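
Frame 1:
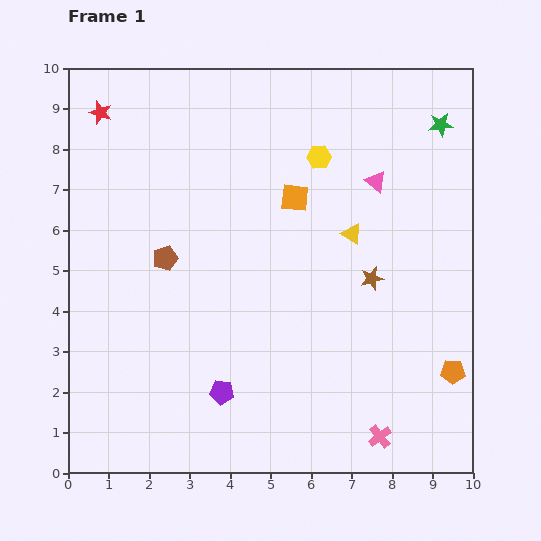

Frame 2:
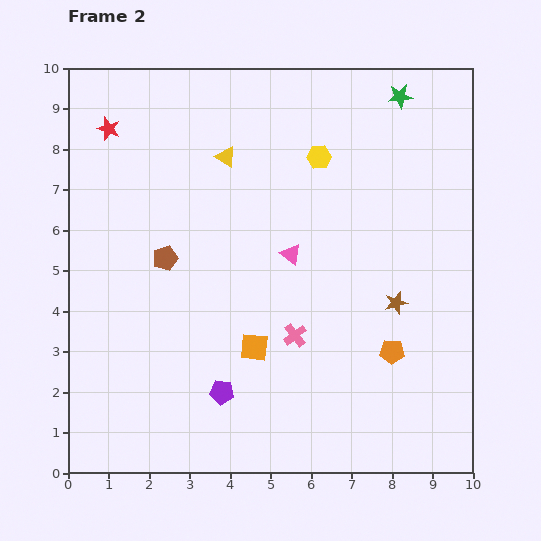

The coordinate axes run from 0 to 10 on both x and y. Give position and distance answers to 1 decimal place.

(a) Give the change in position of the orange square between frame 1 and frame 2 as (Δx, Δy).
(-1.0, -3.7)

The orange square was at (5.6, 6.8) in frame 1 and (4.6, 3.1) in frame 2.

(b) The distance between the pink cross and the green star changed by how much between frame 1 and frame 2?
-1.4

Distance in frame 1: 7.8. Distance in frame 2: 6.4.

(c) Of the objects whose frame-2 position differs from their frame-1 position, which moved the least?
the red star

(moved 0.4)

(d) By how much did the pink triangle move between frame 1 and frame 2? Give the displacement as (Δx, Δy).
(-2.1, -1.8)

The pink triangle was at (7.6, 7.2) in frame 1 and (5.5, 5.4) in frame 2.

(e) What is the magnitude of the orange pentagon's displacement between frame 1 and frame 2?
1.6

The orange pentagon moved from (9.5, 2.5) to (8.0, 3.0), a distance of √(1.5² + 0.5²) ≈ 1.6.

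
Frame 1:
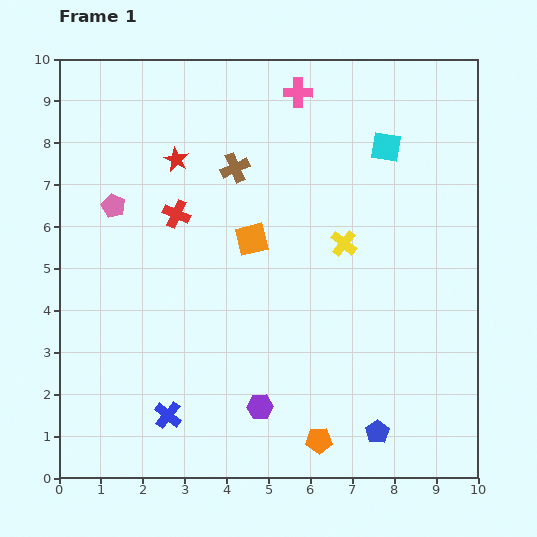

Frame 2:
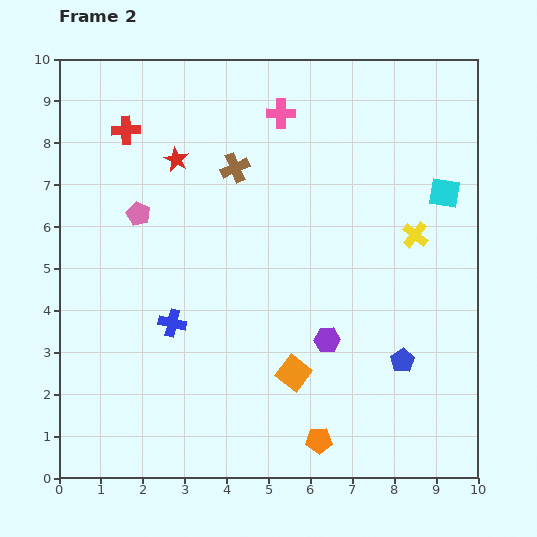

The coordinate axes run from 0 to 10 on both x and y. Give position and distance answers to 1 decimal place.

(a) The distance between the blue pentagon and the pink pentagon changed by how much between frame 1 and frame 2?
-1.1

Distance in frame 1: 8.3. Distance in frame 2: 7.2.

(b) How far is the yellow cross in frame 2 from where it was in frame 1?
1.7

The yellow cross moved from (6.8, 5.6) to (8.5, 5.8), a distance of √(1.7² + 0.2²) ≈ 1.7.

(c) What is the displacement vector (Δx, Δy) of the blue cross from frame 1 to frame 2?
(0.1, 2.2)

The blue cross was at (2.6, 1.5) in frame 1 and (2.7, 3.7) in frame 2.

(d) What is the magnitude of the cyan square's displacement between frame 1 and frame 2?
1.8

The cyan square moved from (7.8, 7.9) to (9.2, 6.8), a distance of √(1.4² + 1.1²) ≈ 1.8.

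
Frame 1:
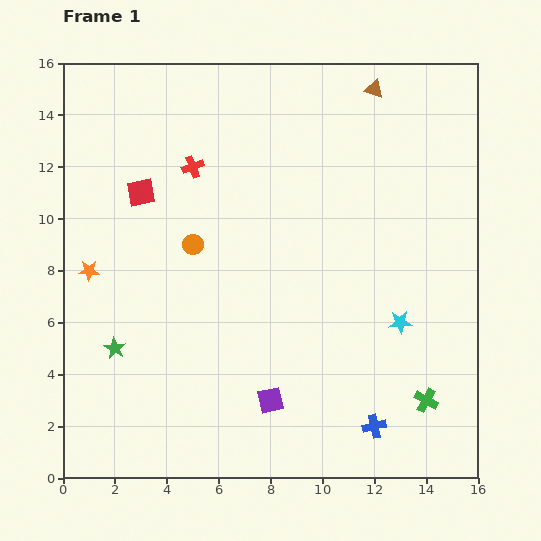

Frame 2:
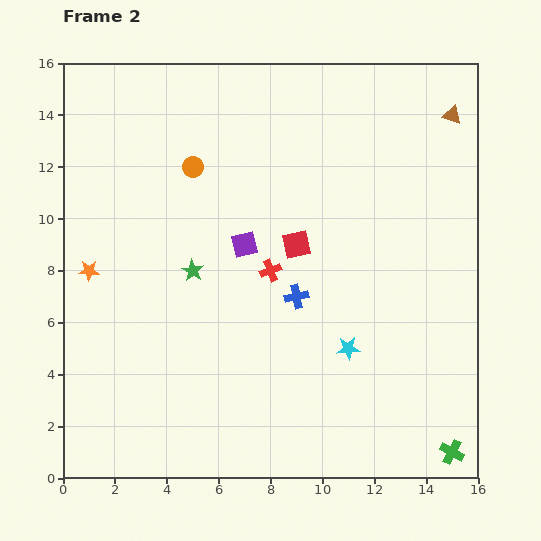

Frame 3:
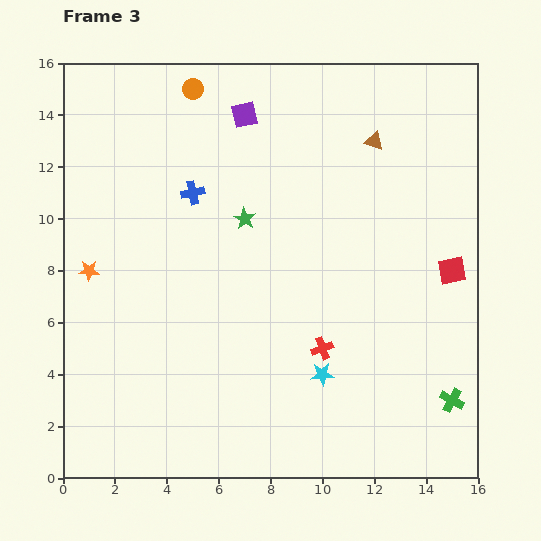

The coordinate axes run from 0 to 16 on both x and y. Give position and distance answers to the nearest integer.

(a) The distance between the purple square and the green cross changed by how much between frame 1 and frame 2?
+5

Distance in frame 1: 6. Distance in frame 2: 11.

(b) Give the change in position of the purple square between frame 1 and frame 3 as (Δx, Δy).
(-1, 11)

The purple square was at (8, 3) in frame 1 and (7, 14) in frame 3.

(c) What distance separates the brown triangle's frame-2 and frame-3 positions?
3

The brown triangle moved from (15, 14) to (12, 13), a distance of √(3² + 1²) ≈ 3.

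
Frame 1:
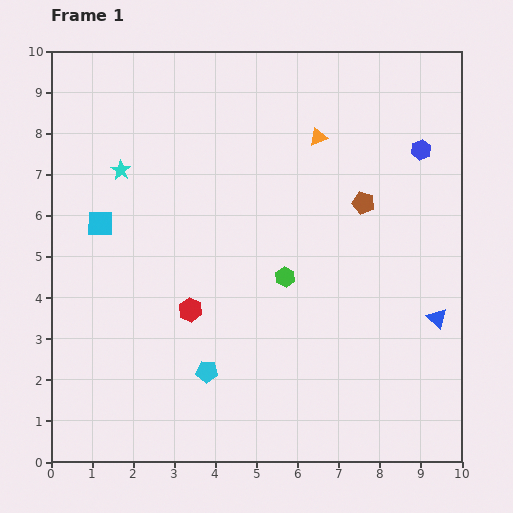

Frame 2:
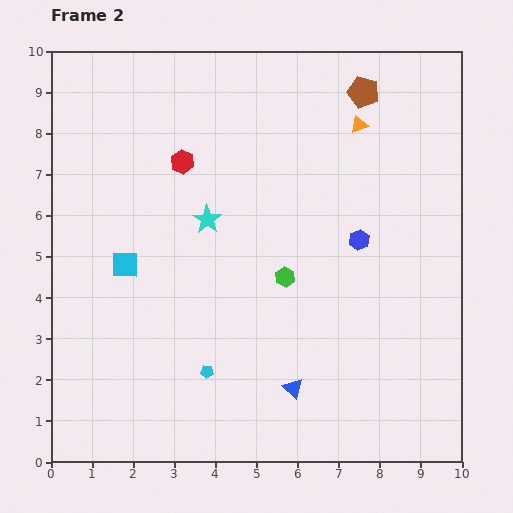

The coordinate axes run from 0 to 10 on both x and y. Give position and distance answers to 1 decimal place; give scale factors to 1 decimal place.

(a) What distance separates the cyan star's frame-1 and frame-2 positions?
2.4

The cyan star moved from (1.7, 7.1) to (3.8, 5.9), a distance of √(2.1² + 1.2²) ≈ 2.4.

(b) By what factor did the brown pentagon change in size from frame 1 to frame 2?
1.4×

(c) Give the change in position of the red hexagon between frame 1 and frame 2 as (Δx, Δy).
(-0.2, 3.6)

The red hexagon was at (3.4, 3.7) in frame 1 and (3.2, 7.3) in frame 2.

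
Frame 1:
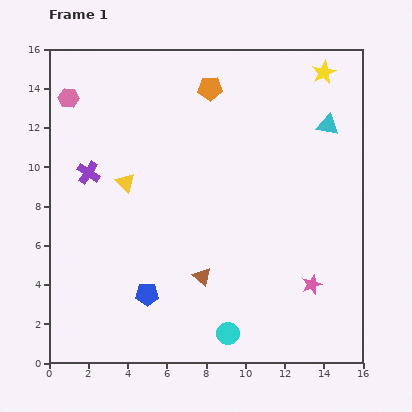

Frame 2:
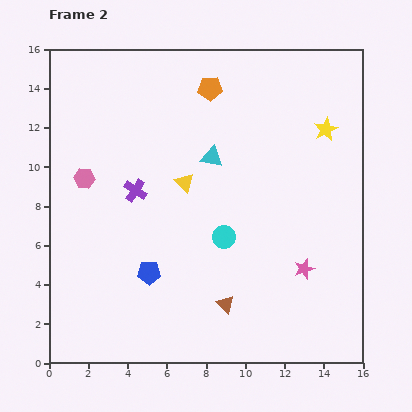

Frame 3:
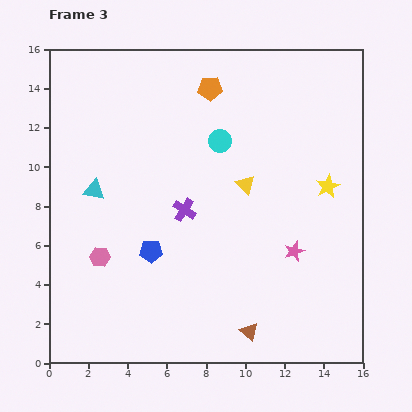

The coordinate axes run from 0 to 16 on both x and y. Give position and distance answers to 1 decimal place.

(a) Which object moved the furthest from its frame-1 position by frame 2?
the cyan triangle

(moved 6.1; next 4.9)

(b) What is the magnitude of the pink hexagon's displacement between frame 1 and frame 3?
8.3

The pink hexagon moved from (1.0, 13.5) to (2.6, 5.4), a distance of √(1.6² + 8.1²) ≈ 8.3.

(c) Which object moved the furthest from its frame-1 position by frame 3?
the cyan triangle

(moved 12.3; next 9.8)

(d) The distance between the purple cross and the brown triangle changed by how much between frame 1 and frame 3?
-0.9

Distance in frame 1: 7.9. Distance in frame 3: 7.0.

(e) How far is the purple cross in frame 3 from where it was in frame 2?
2.7

The purple cross moved from (4.4, 8.8) to (6.9, 7.8), a distance of √(2.5² + 1.0²) ≈ 2.7.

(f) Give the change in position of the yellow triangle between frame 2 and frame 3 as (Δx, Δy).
(3.1, -0.1)

The yellow triangle was at (6.9, 9.2) in frame 2 and (10.0, 9.1) in frame 3.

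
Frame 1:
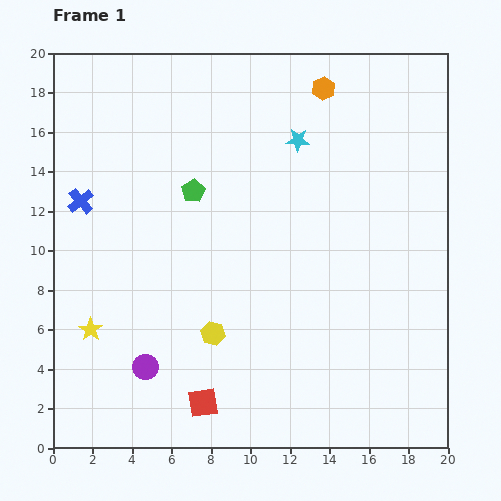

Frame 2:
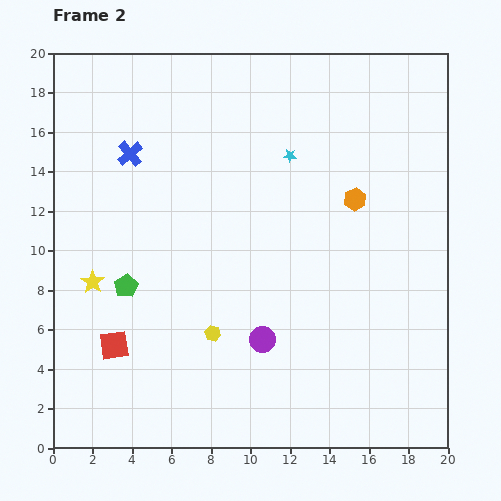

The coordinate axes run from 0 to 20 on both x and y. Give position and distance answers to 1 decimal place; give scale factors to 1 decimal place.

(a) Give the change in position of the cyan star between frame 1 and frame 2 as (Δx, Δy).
(-0.4, -0.8)

The cyan star was at (12.4, 15.6) in frame 1 and (12.0, 14.8) in frame 2.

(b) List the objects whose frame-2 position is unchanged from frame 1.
the yellow hexagon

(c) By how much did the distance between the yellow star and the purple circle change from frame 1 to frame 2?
+5.7

Distance in frame 1: 3.4. Distance in frame 2: 9.1.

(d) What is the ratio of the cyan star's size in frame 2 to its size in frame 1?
0.6×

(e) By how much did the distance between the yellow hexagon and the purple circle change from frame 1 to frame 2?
-1.3

Distance in frame 1: 3.8. Distance in frame 2: 2.5.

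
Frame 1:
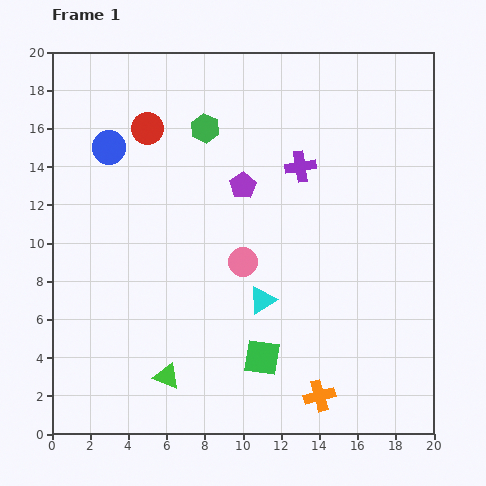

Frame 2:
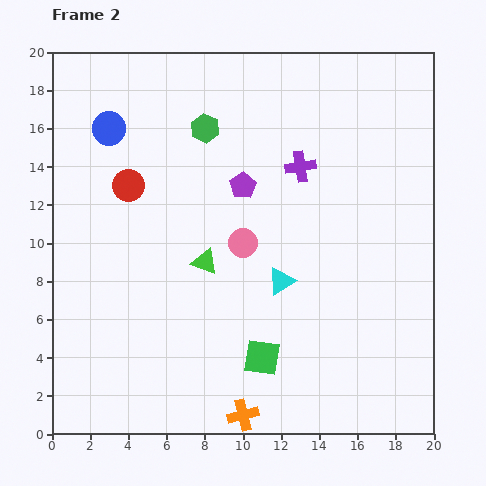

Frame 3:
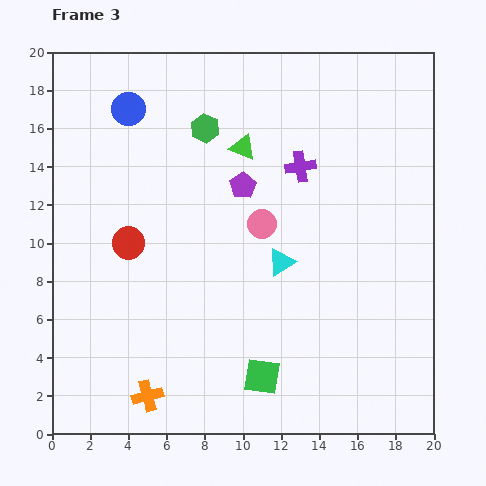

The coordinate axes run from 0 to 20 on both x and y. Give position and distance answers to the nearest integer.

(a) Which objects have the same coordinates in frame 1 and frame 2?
the purple cross, the purple pentagon, the green hexagon, the green square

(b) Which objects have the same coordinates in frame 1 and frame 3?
the purple cross, the purple pentagon, the green hexagon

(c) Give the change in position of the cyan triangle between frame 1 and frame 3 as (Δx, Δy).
(1, 2)

The cyan triangle was at (11, 7) in frame 1 and (12, 9) in frame 3.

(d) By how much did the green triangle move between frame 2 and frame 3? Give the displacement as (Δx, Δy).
(2, 6)

The green triangle was at (8, 9) in frame 2 and (10, 15) in frame 3.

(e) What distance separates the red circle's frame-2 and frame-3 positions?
3

The red circle moved from (4, 13) to (4, 10), a distance of √(0² + 3²) ≈ 3.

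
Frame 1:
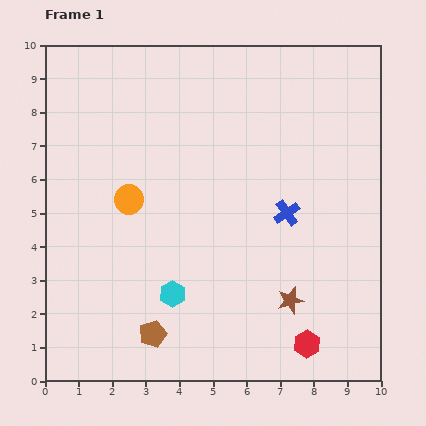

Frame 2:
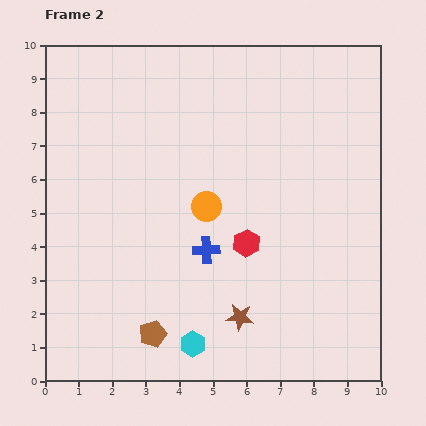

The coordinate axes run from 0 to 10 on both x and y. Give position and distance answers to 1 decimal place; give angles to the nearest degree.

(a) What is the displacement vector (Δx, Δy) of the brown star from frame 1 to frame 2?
(-1.5, -0.5)

The brown star was at (7.3, 2.4) in frame 1 and (5.8, 1.9) in frame 2.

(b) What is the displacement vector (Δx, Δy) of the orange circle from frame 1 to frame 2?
(2.3, -0.2)

The orange circle was at (2.5, 5.4) in frame 1 and (4.8, 5.2) in frame 2.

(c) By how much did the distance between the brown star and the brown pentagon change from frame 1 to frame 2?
-1.6

Distance in frame 1: 4.2. Distance in frame 2: 2.6.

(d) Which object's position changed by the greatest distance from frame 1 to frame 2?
the red hexagon

(moved 3.5; next 2.6)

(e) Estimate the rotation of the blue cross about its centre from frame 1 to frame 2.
31° clockwise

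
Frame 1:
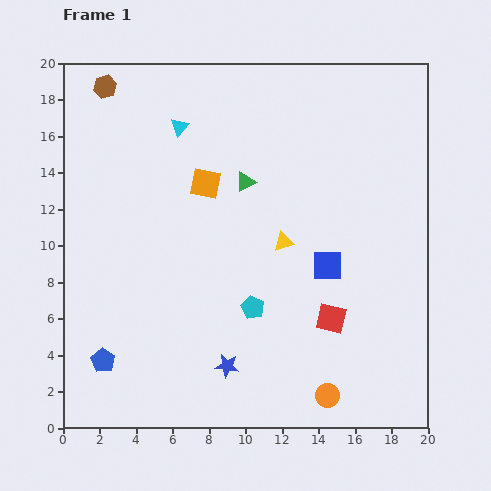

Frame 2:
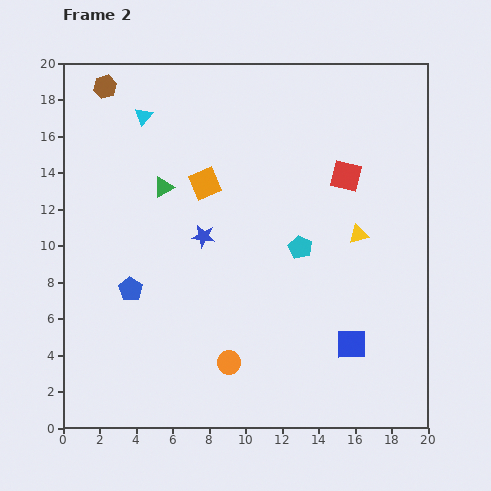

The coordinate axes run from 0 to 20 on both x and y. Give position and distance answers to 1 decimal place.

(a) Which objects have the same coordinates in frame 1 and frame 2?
the brown hexagon, the orange square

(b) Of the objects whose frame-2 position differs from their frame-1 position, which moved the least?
the cyan triangle

(moved 2.1)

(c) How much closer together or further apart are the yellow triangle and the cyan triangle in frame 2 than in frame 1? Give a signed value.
+5.0

Distance in frame 1: 8.5. Distance in frame 2: 13.5.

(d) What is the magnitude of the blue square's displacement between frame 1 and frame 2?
4.5

The blue square moved from (14.5, 8.9) to (15.8, 4.6), a distance of √(1.3² + 4.3²) ≈ 4.5.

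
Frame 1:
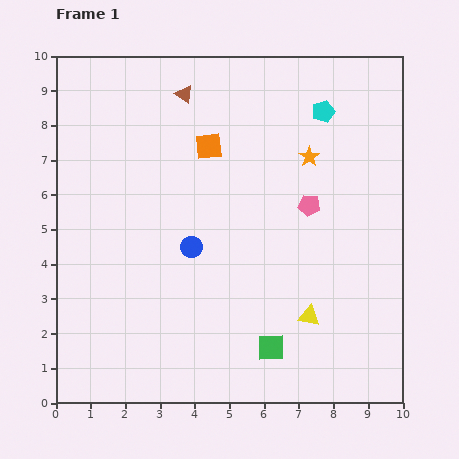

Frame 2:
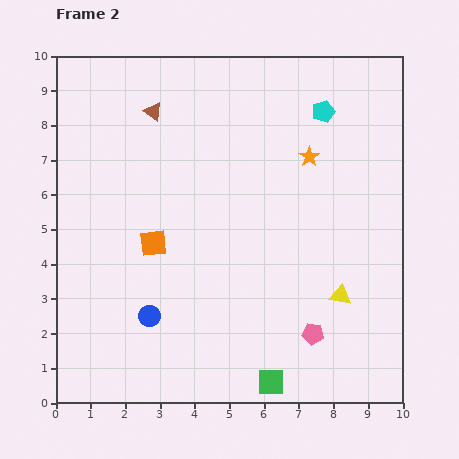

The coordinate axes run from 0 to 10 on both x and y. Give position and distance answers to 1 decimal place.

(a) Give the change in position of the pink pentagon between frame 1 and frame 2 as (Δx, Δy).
(0.1, -3.7)

The pink pentagon was at (7.3, 5.7) in frame 1 and (7.4, 2.0) in frame 2.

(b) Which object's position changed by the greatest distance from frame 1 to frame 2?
the pink pentagon

(moved 3.7; next 3.2)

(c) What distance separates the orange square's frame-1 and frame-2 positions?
3.2

The orange square moved from (4.4, 7.4) to (2.8, 4.6), a distance of √(1.6² + 2.8²) ≈ 3.2.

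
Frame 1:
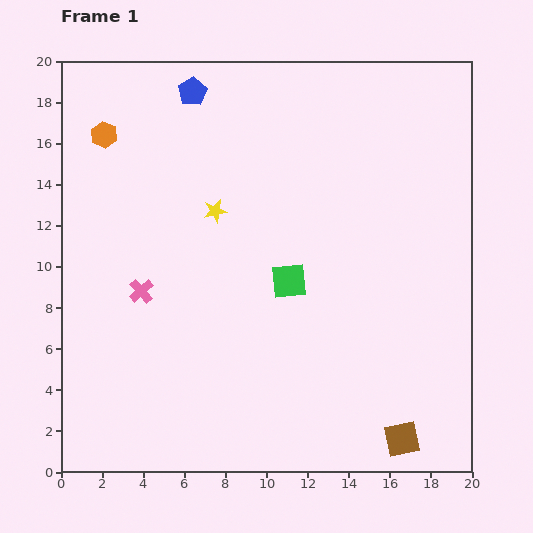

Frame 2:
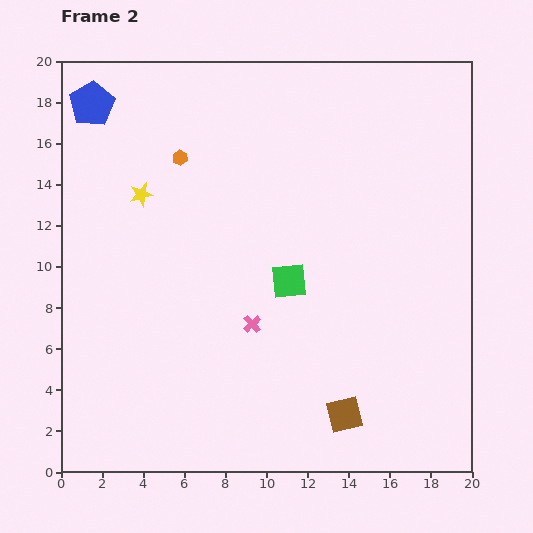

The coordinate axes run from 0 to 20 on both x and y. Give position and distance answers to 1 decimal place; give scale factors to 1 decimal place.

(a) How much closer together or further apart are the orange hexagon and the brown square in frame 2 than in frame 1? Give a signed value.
-5.9

Distance in frame 1: 20.7. Distance in frame 2: 14.8.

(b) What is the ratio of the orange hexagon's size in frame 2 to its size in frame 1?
0.6×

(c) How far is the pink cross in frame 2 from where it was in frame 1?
5.6

The pink cross moved from (3.9, 8.8) to (9.3, 7.2), a distance of √(5.4² + 1.6²) ≈ 5.6.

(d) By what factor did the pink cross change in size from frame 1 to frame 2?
0.7×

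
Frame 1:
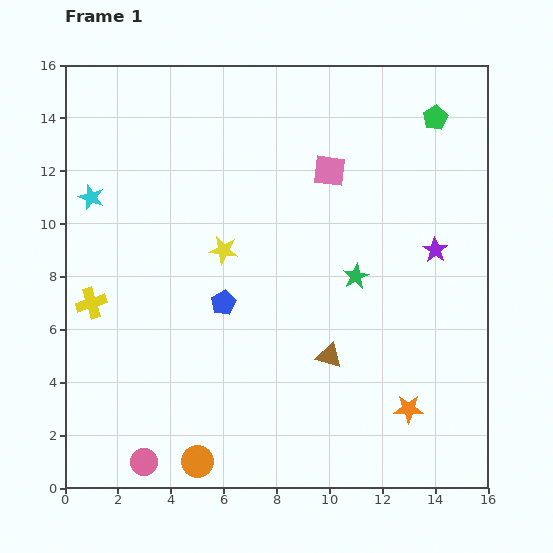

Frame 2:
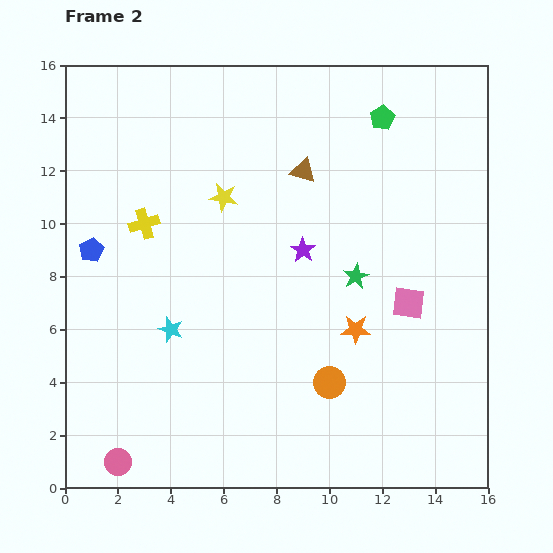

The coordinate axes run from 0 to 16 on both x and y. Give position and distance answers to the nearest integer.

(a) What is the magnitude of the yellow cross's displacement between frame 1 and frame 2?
4

The yellow cross moved from (1, 7) to (3, 10), a distance of √(2² + 3²) ≈ 4.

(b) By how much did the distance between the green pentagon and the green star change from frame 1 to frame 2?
-1

Distance in frame 1: 7. Distance in frame 2: 6.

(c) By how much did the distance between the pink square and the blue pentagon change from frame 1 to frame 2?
+6

Distance in frame 1: 6. Distance in frame 2: 12.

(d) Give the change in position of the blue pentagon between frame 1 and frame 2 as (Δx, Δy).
(-5, 2)

The blue pentagon was at (6, 7) in frame 1 and (1, 9) in frame 2.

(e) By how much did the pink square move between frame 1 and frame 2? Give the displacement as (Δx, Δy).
(3, -5)

The pink square was at (10, 12) in frame 1 and (13, 7) in frame 2.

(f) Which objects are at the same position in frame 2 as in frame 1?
the green star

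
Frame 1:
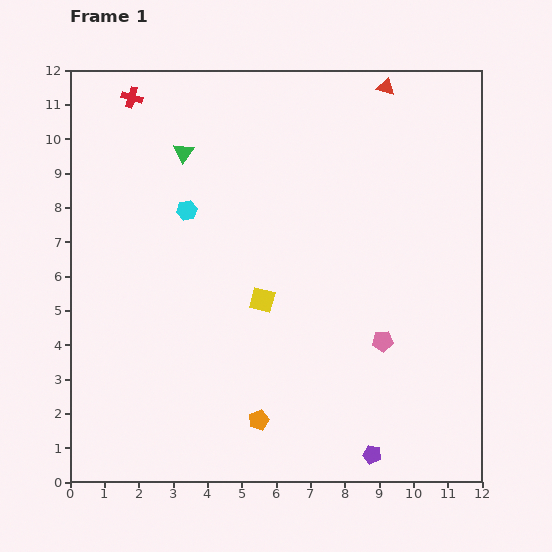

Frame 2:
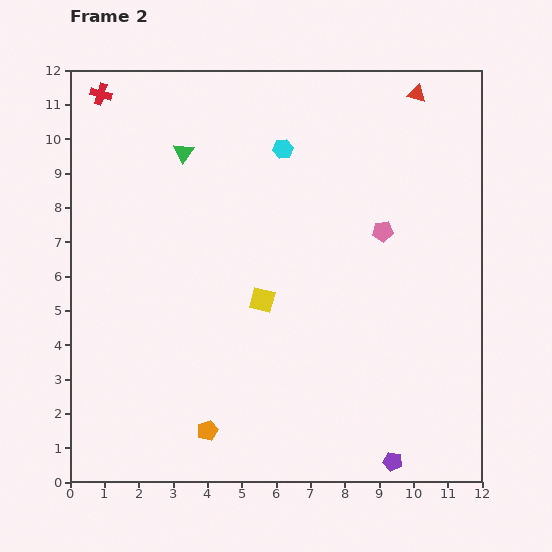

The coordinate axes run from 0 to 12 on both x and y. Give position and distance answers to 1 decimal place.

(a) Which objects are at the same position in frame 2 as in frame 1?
the green triangle, the yellow square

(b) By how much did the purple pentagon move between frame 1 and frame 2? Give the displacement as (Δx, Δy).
(0.6, -0.2)

The purple pentagon was at (8.8, 0.8) in frame 1 and (9.4, 0.6) in frame 2.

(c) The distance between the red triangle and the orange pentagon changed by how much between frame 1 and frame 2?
+1.1

Distance in frame 1: 10.4. Distance in frame 2: 11.5.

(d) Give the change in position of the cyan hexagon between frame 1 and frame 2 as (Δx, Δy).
(2.8, 1.8)

The cyan hexagon was at (3.4, 7.9) in frame 1 and (6.2, 9.7) in frame 2.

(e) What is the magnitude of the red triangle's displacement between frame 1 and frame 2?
0.9

The red triangle moved from (9.2, 11.5) to (10.1, 11.3), a distance of √(0.9² + 0.2²) ≈ 0.9.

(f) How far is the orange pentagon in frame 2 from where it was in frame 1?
1.5

The orange pentagon moved from (5.5, 1.8) to (4.0, 1.5), a distance of √(1.5² + 0.3²) ≈ 1.5.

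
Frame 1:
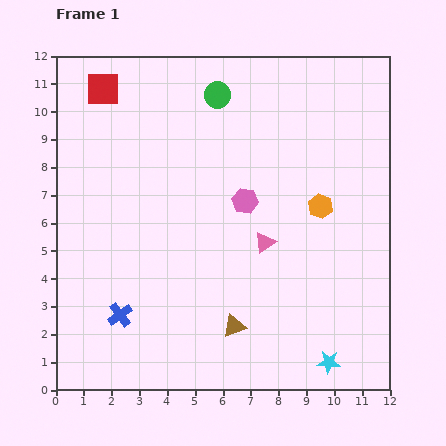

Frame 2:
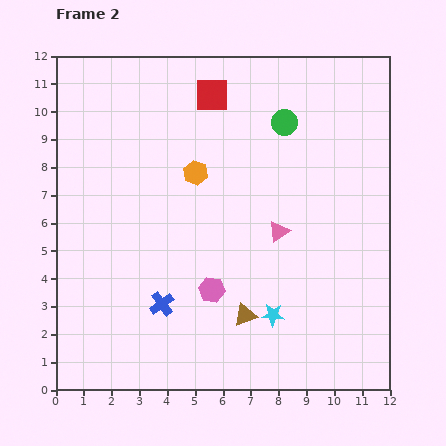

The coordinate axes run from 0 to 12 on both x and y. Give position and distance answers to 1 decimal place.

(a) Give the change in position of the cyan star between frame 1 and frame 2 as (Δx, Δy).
(-2.0, 1.7)

The cyan star was at (9.8, 1.0) in frame 1 and (7.8, 2.7) in frame 2.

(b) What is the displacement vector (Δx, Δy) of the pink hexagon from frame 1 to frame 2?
(-1.2, -3.2)

The pink hexagon was at (6.8, 6.8) in frame 1 and (5.6, 3.6) in frame 2.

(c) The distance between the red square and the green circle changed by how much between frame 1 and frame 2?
-1.3

Distance in frame 1: 4.1. Distance in frame 2: 2.8.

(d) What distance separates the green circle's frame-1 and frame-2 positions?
2.6

The green circle moved from (5.8, 10.6) to (8.2, 9.6), a distance of √(2.4² + 1.0²) ≈ 2.6.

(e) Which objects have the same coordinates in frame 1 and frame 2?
none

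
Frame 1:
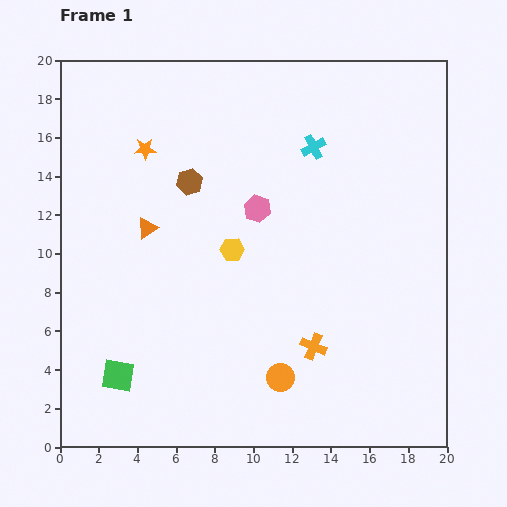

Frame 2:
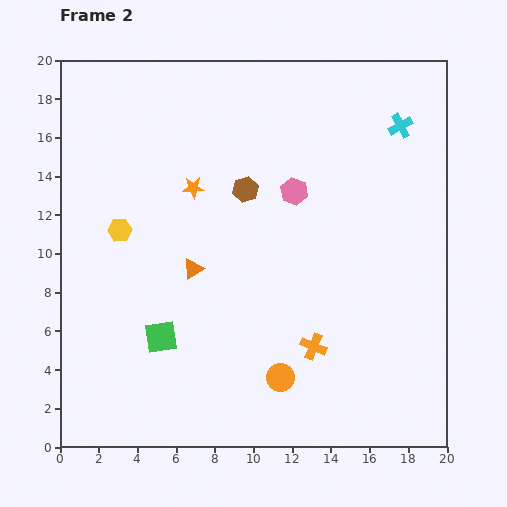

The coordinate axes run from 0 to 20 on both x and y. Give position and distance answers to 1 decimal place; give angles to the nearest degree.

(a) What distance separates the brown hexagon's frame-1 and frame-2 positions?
2.9

The brown hexagon moved from (6.7, 13.7) to (9.6, 13.3), a distance of √(2.9² + 0.4²) ≈ 2.9.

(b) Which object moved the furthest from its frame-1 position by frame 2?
the yellow hexagon

(moved 5.9; next 4.6)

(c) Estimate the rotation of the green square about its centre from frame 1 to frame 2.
18° counter-clockwise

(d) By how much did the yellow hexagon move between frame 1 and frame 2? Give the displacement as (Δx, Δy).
(-5.8, 1.0)

The yellow hexagon was at (8.9, 10.2) in frame 1 and (3.1, 11.2) in frame 2.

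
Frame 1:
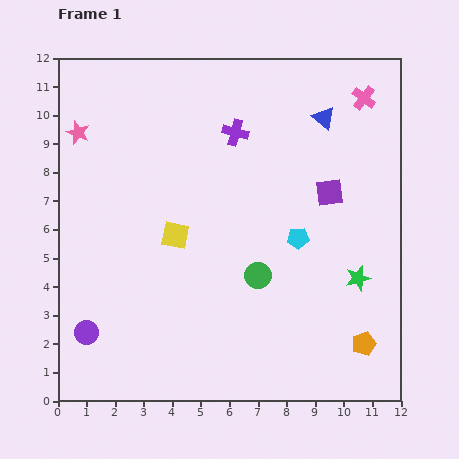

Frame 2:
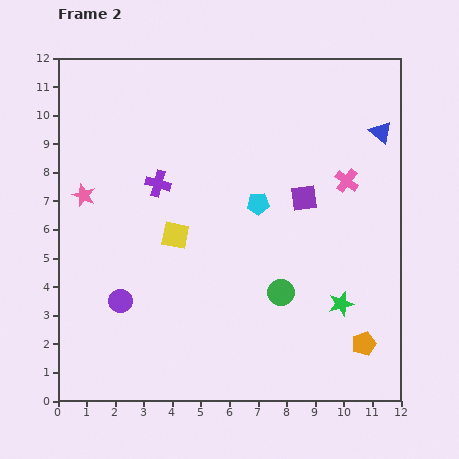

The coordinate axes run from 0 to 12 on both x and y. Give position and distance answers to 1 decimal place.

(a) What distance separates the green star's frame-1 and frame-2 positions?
1.1

The green star moved from (10.5, 4.3) to (9.9, 3.4), a distance of √(0.6² + 0.9²) ≈ 1.1.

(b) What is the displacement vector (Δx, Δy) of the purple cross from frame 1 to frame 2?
(-2.7, -1.8)

The purple cross was at (6.2, 9.4) in frame 1 and (3.5, 7.6) in frame 2.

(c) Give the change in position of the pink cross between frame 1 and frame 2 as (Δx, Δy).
(-0.6, -2.9)

The pink cross was at (10.7, 10.6) in frame 1 and (10.1, 7.7) in frame 2.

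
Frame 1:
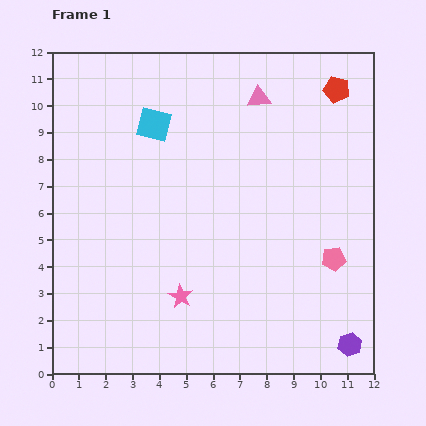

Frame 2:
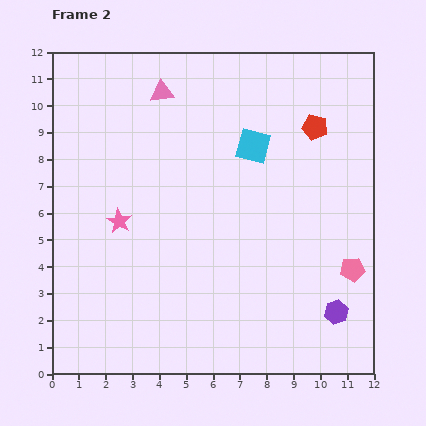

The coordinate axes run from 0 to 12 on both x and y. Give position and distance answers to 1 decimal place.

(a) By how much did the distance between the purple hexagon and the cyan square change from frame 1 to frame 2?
-4.1

Distance in frame 1: 11.0. Distance in frame 2: 6.9.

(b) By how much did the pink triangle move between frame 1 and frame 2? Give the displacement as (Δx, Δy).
(-3.6, 0.2)

The pink triangle was at (7.7, 10.3) in frame 1 and (4.1, 10.5) in frame 2.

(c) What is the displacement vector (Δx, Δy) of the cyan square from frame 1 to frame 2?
(3.7, -0.8)

The cyan square was at (3.8, 9.3) in frame 1 and (7.5, 8.5) in frame 2.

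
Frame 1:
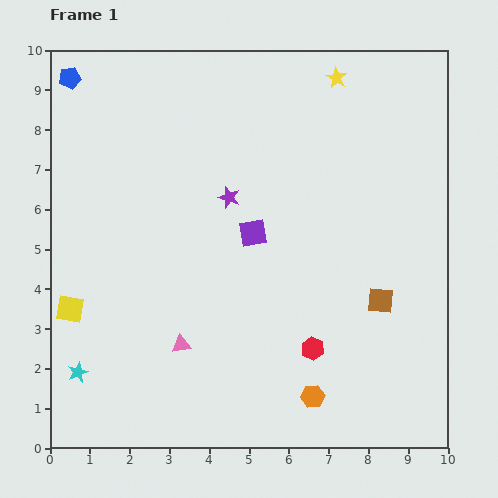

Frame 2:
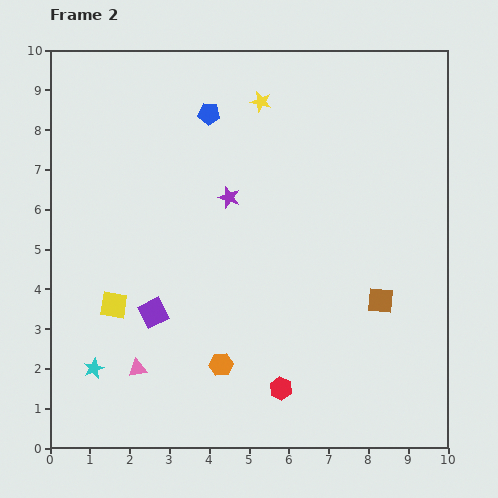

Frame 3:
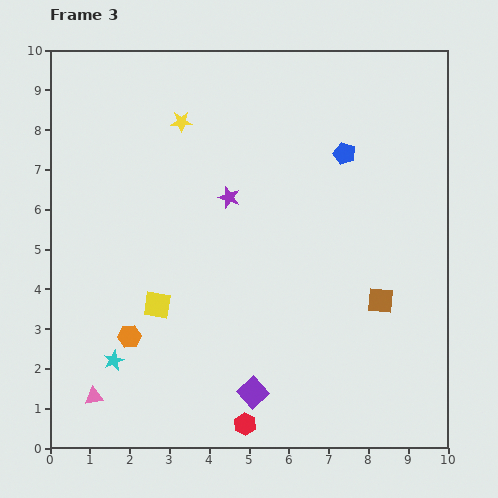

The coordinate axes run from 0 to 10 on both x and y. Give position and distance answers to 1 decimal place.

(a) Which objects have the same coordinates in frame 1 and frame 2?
the brown square, the purple star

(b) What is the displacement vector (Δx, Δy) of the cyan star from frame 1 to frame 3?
(0.9, 0.3)

The cyan star was at (0.7, 1.9) in frame 1 and (1.6, 2.2) in frame 3.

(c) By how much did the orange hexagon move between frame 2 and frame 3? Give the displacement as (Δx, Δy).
(-2.3, 0.7)

The orange hexagon was at (4.3, 2.1) in frame 2 and (2.0, 2.8) in frame 3.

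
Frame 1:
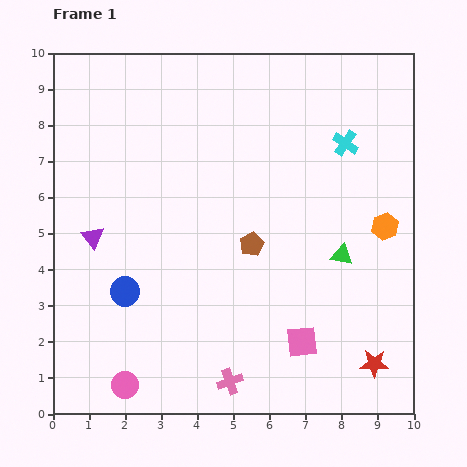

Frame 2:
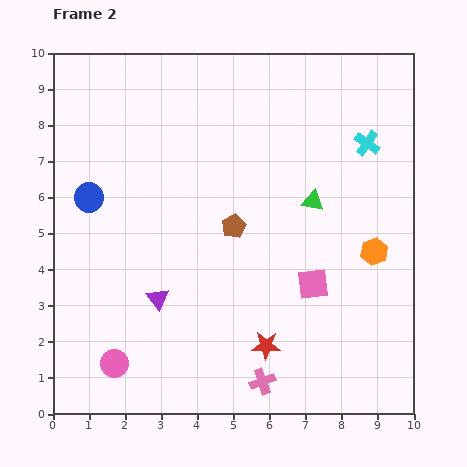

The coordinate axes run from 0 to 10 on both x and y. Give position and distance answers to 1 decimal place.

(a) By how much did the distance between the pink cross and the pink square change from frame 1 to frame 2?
+0.7

Distance in frame 1: 2.3. Distance in frame 2: 3.0.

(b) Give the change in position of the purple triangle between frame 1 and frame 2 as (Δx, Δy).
(1.8, -1.7)

The purple triangle was at (1.1, 4.9) in frame 1 and (2.9, 3.2) in frame 2.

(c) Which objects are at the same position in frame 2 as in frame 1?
none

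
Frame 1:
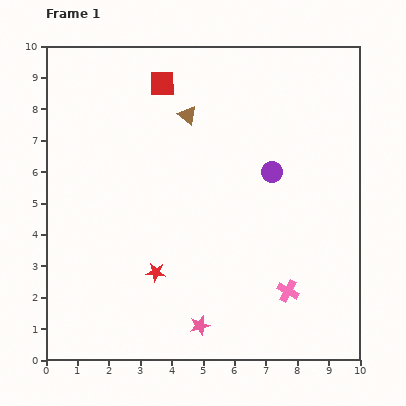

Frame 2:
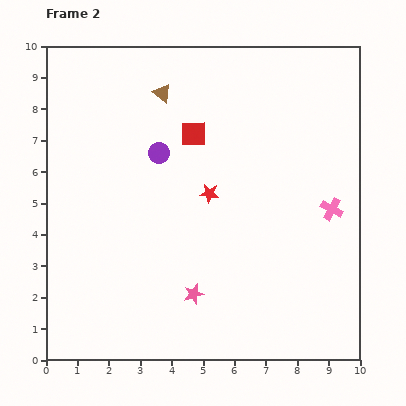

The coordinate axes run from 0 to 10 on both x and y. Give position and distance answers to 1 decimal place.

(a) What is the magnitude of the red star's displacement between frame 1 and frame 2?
3.0

The red star moved from (3.5, 2.8) to (5.2, 5.3), a distance of √(1.7² + 2.5²) ≈ 3.0.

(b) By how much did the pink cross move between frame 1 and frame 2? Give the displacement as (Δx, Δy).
(1.4, 2.6)

The pink cross was at (7.7, 2.2) in frame 1 and (9.1, 4.8) in frame 2.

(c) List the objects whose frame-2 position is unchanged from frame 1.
none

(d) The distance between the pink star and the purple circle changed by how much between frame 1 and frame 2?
-0.8

Distance in frame 1: 5.4. Distance in frame 2: 4.6.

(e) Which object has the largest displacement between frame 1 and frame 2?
the purple circle

(moved 3.6; next 3.0)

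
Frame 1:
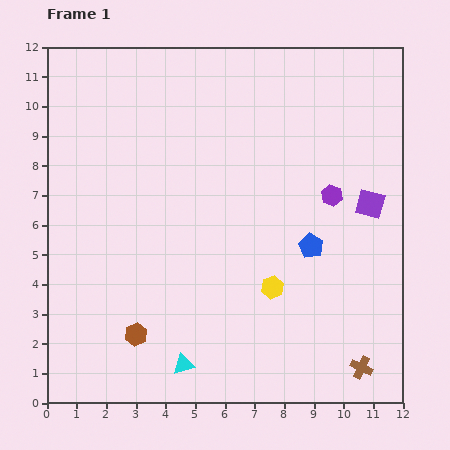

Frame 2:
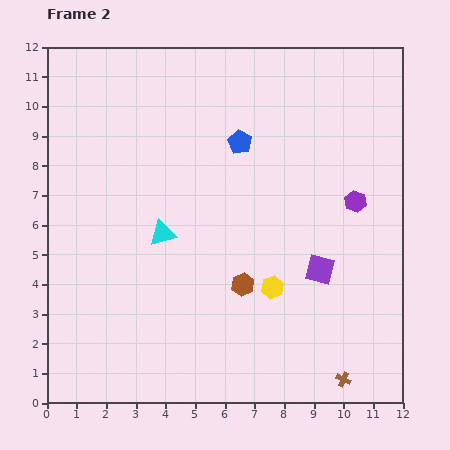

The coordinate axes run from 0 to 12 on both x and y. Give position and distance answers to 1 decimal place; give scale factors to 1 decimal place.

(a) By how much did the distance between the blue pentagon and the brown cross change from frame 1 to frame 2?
+4.3

Distance in frame 1: 4.4. Distance in frame 2: 8.7.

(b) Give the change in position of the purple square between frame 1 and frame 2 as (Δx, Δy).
(-1.7, -2.2)

The purple square was at (10.9, 6.7) in frame 1 and (9.2, 4.5) in frame 2.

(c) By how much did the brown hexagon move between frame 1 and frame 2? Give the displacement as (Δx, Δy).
(3.6, 1.7)

The brown hexagon was at (3.0, 2.3) in frame 1 and (6.6, 4.0) in frame 2.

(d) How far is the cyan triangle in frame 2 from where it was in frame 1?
4.5

The cyan triangle moved from (4.6, 1.3) to (3.9, 5.7), a distance of √(0.7² + 4.4²) ≈ 4.5.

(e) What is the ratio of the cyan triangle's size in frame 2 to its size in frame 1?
1.3×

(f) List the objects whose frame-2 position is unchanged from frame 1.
the yellow hexagon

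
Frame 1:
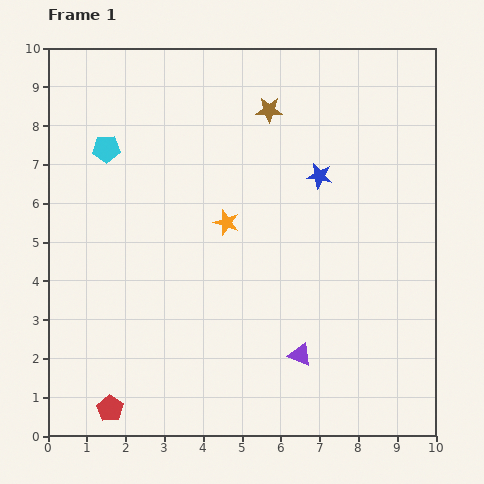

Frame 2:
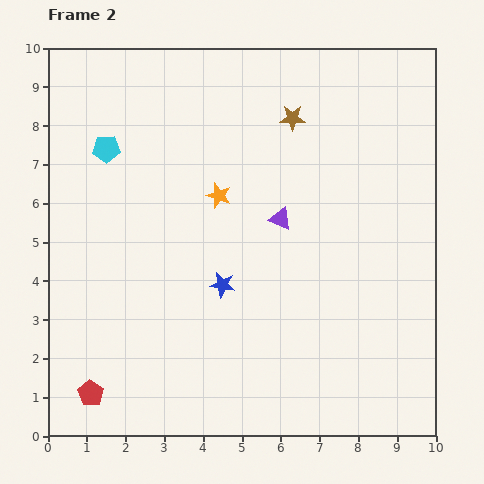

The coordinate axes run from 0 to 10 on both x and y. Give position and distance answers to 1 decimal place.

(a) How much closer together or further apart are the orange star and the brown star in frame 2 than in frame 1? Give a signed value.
-0.3

Distance in frame 1: 3.1. Distance in frame 2: 2.8.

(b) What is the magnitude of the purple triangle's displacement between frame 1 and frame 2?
3.5

The purple triangle moved from (6.5, 2.1) to (6.0, 5.6), a distance of √(0.5² + 3.5²) ≈ 3.5.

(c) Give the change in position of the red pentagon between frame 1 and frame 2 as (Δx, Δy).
(-0.5, 0.4)

The red pentagon was at (1.6, 0.7) in frame 1 and (1.1, 1.1) in frame 2.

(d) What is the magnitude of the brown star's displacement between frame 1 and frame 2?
0.6

The brown star moved from (5.7, 8.4) to (6.3, 8.2), a distance of √(0.6² + 0.2²) ≈ 0.6.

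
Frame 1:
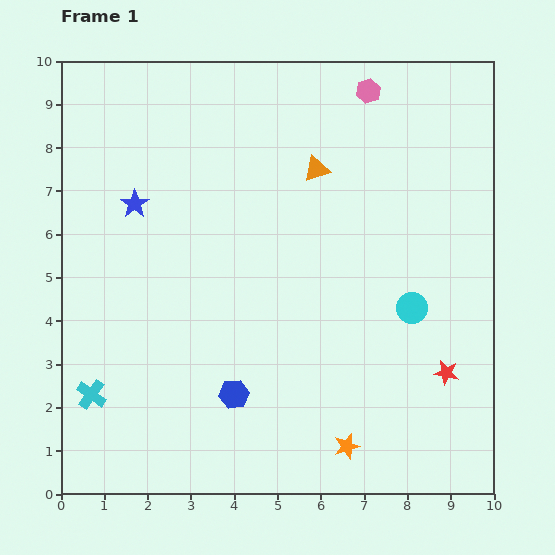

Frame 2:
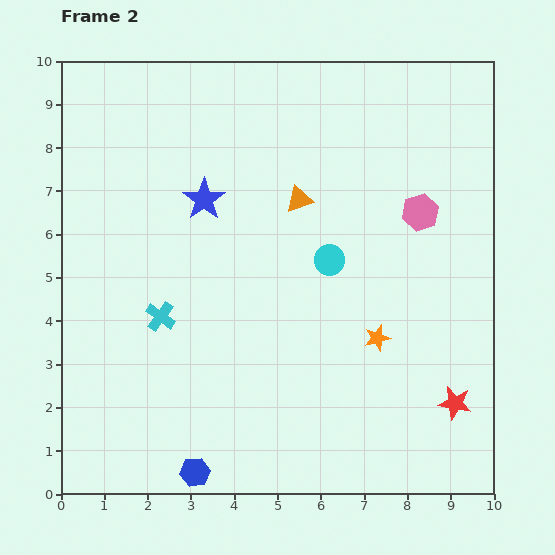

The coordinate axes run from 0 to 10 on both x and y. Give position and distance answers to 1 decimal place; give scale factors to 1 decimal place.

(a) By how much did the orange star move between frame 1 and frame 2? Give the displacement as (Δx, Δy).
(0.7, 2.5)

The orange star was at (6.6, 1.1) in frame 1 and (7.3, 3.6) in frame 2.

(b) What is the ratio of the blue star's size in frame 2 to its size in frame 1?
1.5×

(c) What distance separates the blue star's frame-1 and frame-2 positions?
1.6

The blue star moved from (1.7, 6.7) to (3.3, 6.8), a distance of √(1.6² + 0.1²) ≈ 1.6.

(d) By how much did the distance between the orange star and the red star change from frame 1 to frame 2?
-0.6

Distance in frame 1: 2.9. Distance in frame 2: 2.3.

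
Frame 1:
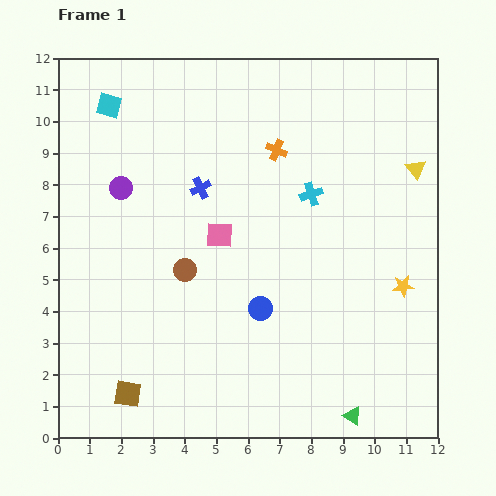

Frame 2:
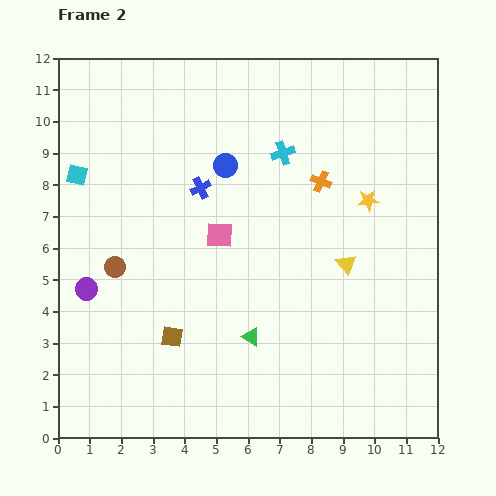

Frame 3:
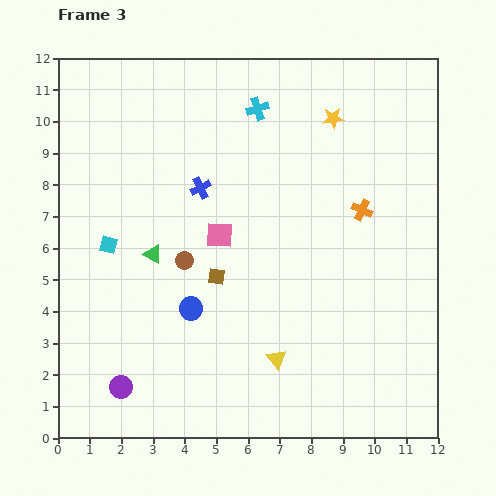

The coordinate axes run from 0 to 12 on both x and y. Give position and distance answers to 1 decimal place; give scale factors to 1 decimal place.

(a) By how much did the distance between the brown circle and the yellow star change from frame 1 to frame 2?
+1.4

Distance in frame 1: 6.9. Distance in frame 2: 8.3.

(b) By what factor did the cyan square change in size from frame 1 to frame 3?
0.7×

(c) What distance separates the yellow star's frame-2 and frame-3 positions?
2.8

The yellow star moved from (9.8, 7.5) to (8.7, 10.1), a distance of √(1.1² + 2.6²) ≈ 2.8.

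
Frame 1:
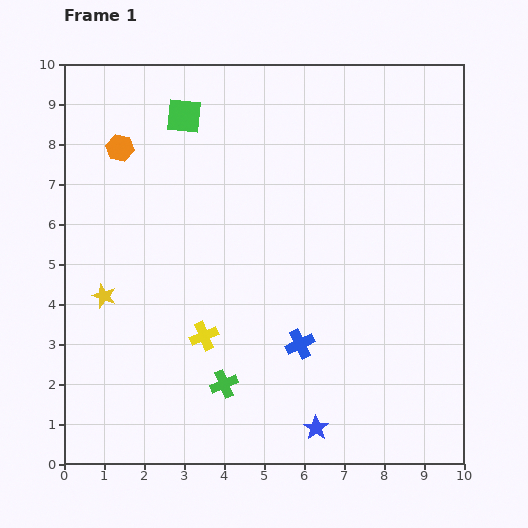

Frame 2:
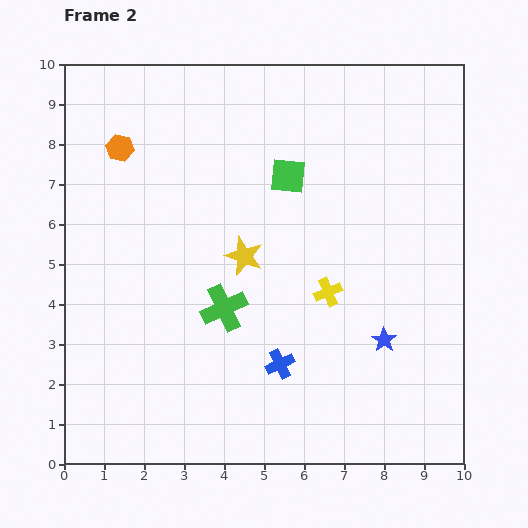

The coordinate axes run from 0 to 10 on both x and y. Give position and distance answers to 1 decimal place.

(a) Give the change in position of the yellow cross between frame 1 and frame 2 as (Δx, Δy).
(3.1, 1.1)

The yellow cross was at (3.5, 3.2) in frame 1 and (6.6, 4.3) in frame 2.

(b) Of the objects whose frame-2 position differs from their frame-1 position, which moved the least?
the blue cross

(moved 0.7)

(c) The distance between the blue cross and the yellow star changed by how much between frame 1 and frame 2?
-2.2

Distance in frame 1: 5.0. Distance in frame 2: 2.8.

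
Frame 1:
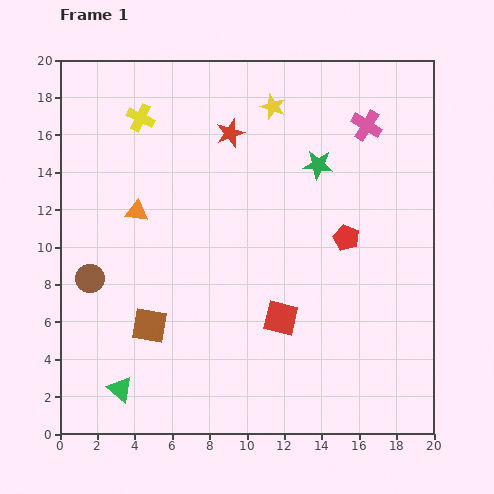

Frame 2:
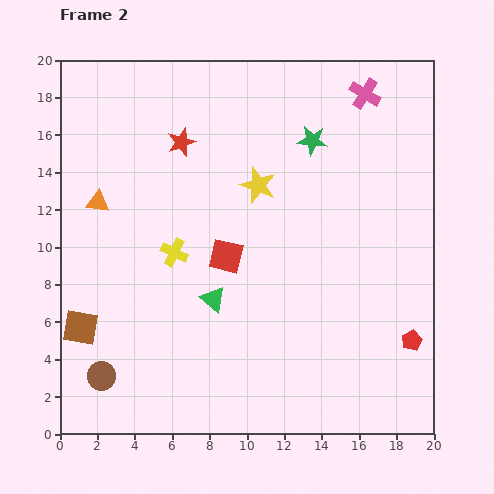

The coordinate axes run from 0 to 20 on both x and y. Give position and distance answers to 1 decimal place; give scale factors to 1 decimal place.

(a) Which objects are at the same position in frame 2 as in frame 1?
none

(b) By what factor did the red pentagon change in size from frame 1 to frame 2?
0.8×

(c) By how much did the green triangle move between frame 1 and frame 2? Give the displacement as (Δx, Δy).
(5.0, 4.8)

The green triangle was at (3.2, 2.4) in frame 1 and (8.2, 7.2) in frame 2.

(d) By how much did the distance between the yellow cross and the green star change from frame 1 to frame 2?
-0.3

Distance in frame 1: 9.8. Distance in frame 2: 9.5.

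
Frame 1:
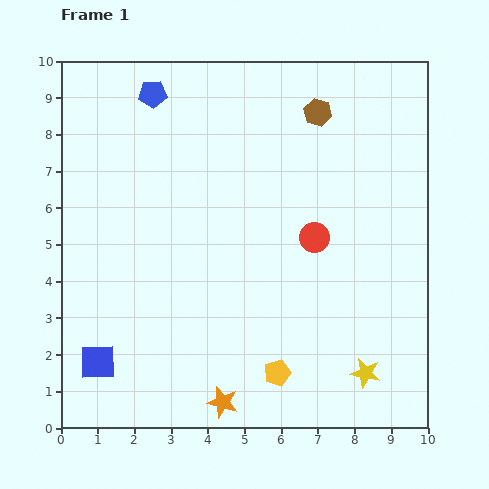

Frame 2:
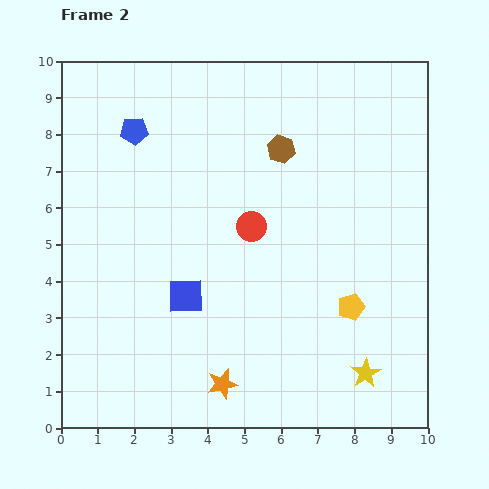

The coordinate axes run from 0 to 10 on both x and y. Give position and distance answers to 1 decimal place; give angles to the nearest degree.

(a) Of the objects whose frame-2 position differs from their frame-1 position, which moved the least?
the orange star

(moved 0.5)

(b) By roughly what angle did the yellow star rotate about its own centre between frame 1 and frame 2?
29° clockwise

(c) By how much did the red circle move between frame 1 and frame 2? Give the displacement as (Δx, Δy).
(-1.7, 0.3)

The red circle was at (6.9, 5.2) in frame 1 and (5.2, 5.5) in frame 2.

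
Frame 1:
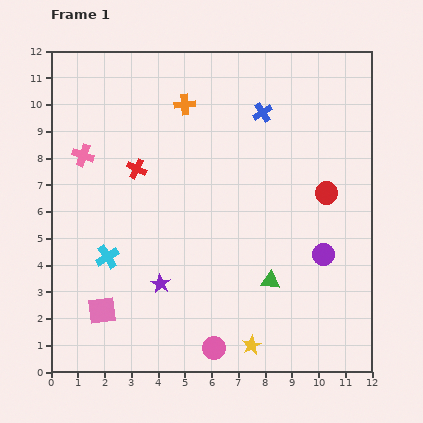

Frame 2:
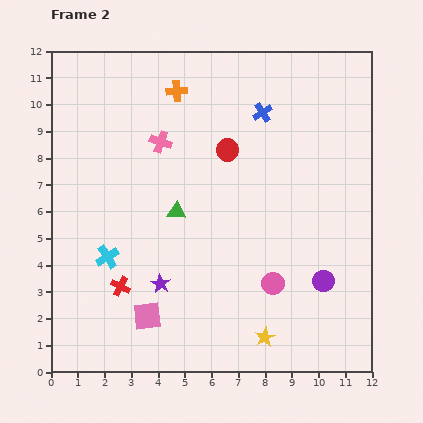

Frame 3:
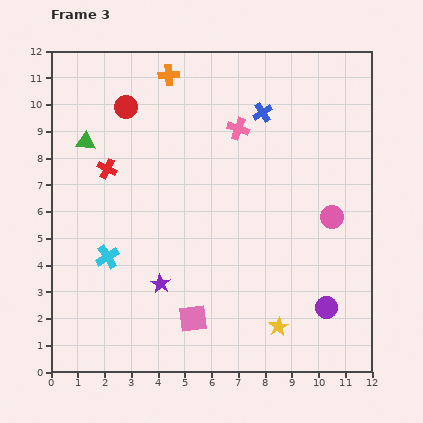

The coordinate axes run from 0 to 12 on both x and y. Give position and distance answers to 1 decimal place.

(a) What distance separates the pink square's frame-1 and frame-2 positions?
1.7

The pink square moved from (1.9, 2.3) to (3.6, 2.1), a distance of √(1.7² + 0.2²) ≈ 1.7.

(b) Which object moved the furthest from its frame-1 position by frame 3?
the green triangle

(moved 8.6; next 8.2)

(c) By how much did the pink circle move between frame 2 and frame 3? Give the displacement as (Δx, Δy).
(2.2, 2.5)

The pink circle was at (8.3, 3.3) in frame 2 and (10.5, 5.8) in frame 3.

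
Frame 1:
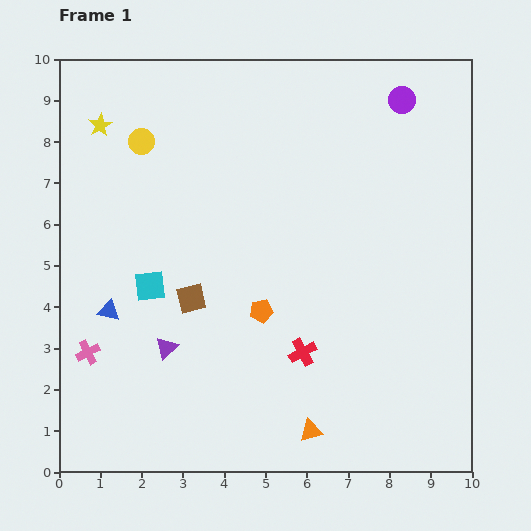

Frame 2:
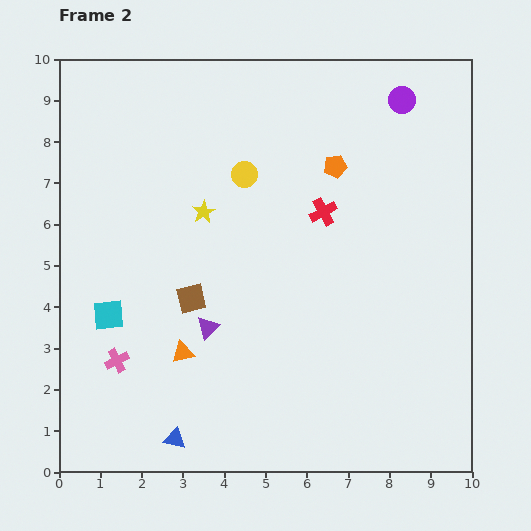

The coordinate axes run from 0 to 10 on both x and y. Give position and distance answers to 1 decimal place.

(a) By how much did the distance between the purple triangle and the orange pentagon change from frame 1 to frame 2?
+2.5

Distance in frame 1: 2.5. Distance in frame 2: 5.0.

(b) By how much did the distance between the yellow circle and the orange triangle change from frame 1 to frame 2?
-3.5

Distance in frame 1: 8.1. Distance in frame 2: 4.6.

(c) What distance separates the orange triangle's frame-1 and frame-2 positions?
3.6

The orange triangle moved from (6.1, 1.0) to (3.0, 2.9), a distance of √(3.1² + 1.9²) ≈ 3.6.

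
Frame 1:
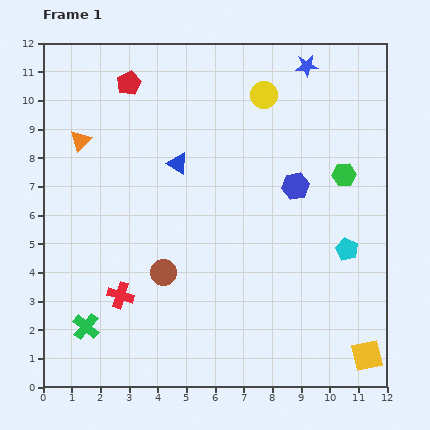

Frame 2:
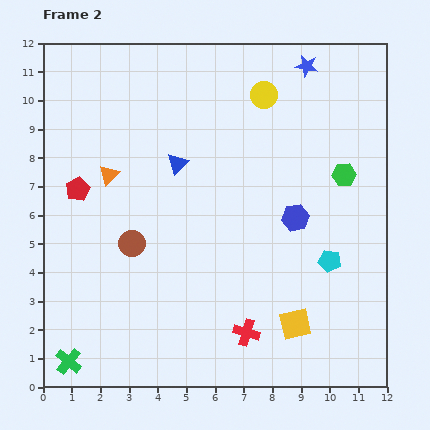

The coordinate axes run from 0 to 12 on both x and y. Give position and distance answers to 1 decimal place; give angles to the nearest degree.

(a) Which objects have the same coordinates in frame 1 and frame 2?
the green hexagon, the yellow circle, the blue star, the blue triangle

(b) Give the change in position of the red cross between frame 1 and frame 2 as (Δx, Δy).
(4.4, -1.3)

The red cross was at (2.7, 3.2) in frame 1 and (7.1, 1.9) in frame 2.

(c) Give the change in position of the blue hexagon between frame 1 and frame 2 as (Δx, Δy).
(0.0, -1.1)

The blue hexagon was at (8.8, 7.0) in frame 1 and (8.8, 5.9) in frame 2.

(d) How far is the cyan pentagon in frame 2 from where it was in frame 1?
0.7

The cyan pentagon moved from (10.6, 4.8) to (10.0, 4.4), a distance of √(0.6² + 0.4²) ≈ 0.7.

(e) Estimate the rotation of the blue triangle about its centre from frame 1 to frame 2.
44° clockwise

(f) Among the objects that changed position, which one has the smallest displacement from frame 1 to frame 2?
the cyan pentagon

(moved 0.7)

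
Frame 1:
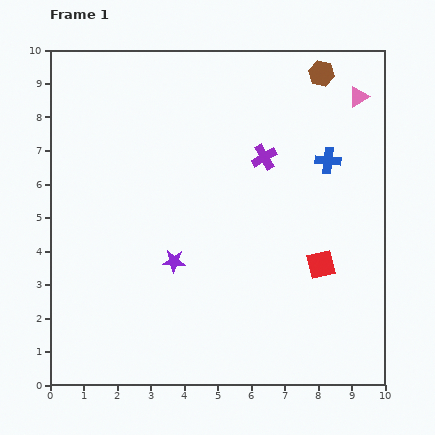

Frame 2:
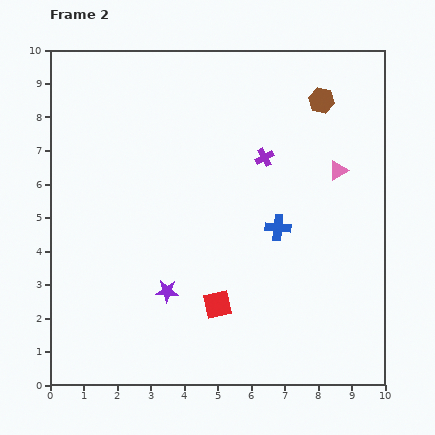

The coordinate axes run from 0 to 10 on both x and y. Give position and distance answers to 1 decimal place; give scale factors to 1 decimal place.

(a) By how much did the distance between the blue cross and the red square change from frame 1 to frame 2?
-0.2

Distance in frame 1: 3.1. Distance in frame 2: 2.9.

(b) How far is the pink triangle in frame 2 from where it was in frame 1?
2.3

The pink triangle moved from (9.2, 8.6) to (8.6, 6.4), a distance of √(0.6² + 2.2²) ≈ 2.3.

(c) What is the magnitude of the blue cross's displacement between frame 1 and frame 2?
2.5

The blue cross moved from (8.3, 6.7) to (6.8, 4.7), a distance of √(1.5² + 2.0²) ≈ 2.5.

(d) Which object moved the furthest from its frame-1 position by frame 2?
the red square

(moved 3.3; next 2.5)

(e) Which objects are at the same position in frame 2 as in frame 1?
the purple cross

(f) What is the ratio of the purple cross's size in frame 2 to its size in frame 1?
0.7×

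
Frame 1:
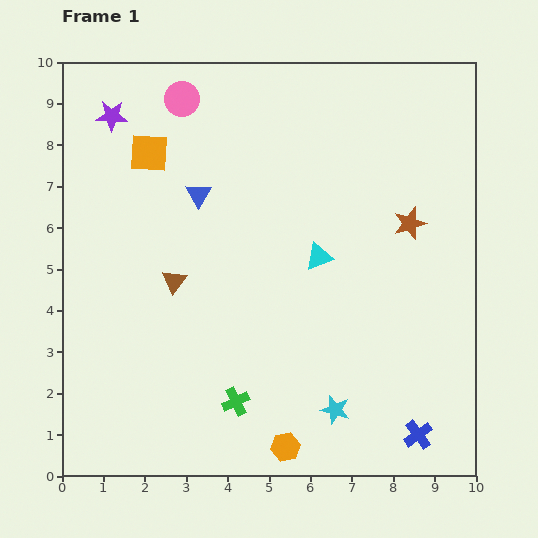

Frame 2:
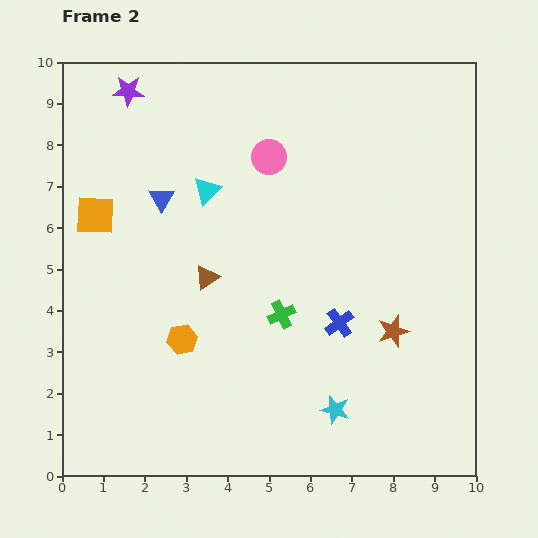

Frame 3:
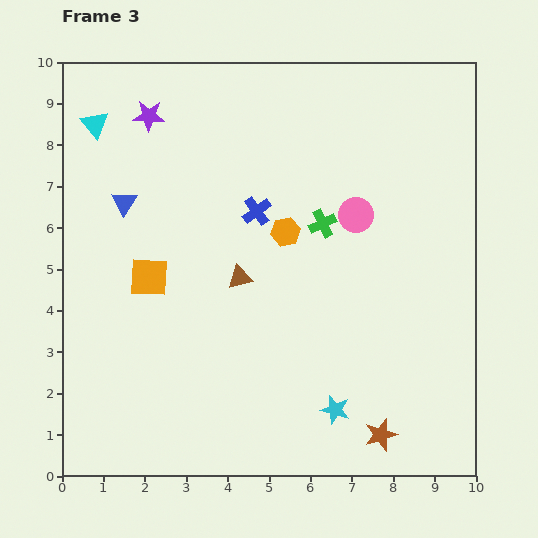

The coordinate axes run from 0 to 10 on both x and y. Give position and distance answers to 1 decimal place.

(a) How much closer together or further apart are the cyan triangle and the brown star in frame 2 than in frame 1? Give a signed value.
+3.3

Distance in frame 1: 2.3. Distance in frame 2: 5.6.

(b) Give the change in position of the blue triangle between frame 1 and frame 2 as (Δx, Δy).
(-0.9, -0.1)

The blue triangle was at (3.3, 6.8) in frame 1 and (2.4, 6.7) in frame 2.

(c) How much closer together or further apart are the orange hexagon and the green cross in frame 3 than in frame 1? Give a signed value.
-0.7

Distance in frame 1: 1.6. Distance in frame 3: 0.9.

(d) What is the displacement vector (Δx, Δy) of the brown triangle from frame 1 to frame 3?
(1.6, 0.1)

The brown triangle was at (2.7, 4.7) in frame 1 and (4.3, 4.8) in frame 3.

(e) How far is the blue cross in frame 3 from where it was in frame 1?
6.7

The blue cross moved from (8.6, 1.0) to (4.7, 6.4), a distance of √(3.9² + 5.4²) ≈ 6.7.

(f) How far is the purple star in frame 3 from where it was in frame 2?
0.8

The purple star moved from (1.6, 9.3) to (2.1, 8.7), a distance of √(0.5² + 0.6²) ≈ 0.8.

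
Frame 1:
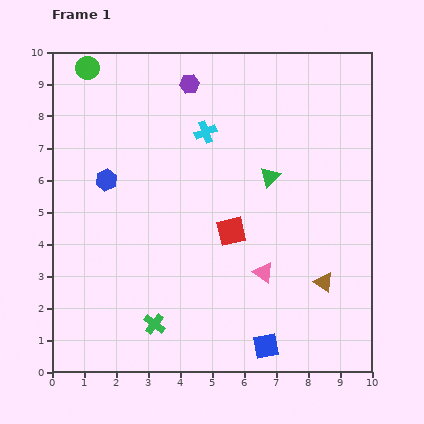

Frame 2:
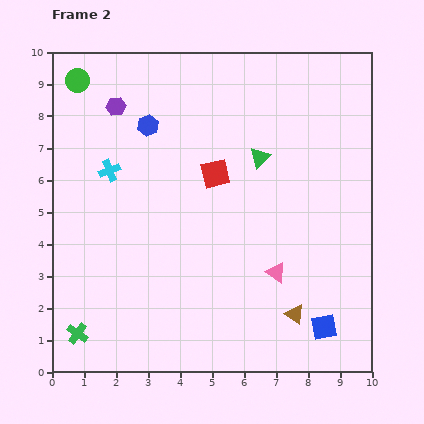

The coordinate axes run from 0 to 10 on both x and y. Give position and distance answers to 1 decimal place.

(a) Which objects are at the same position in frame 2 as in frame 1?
none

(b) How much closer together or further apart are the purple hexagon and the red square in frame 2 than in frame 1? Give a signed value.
-1.1

Distance in frame 1: 4.8. Distance in frame 2: 3.7.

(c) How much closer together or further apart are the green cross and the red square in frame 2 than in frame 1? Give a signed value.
+2.8

Distance in frame 1: 3.8. Distance in frame 2: 6.6.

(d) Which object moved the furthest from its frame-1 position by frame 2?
the cyan cross

(moved 3.2; next 2.4)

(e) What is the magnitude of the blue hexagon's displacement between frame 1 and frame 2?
2.1

The blue hexagon moved from (1.7, 6.0) to (3.0, 7.7), a distance of √(1.3² + 1.7²) ≈ 2.1.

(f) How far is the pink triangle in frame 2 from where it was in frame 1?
0.4

The pink triangle moved from (6.6, 3.1) to (7.0, 3.1), a distance of √(0.4² + 0.0²) ≈ 0.4.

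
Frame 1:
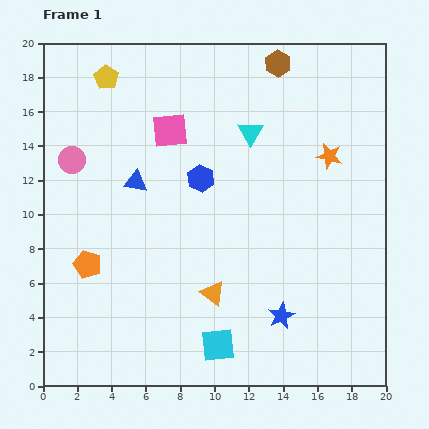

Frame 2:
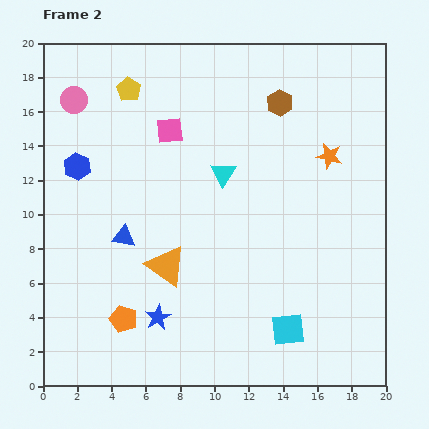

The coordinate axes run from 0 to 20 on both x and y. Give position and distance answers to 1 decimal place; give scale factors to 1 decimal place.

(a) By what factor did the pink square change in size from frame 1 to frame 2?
0.8×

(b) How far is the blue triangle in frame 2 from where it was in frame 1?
3.3

The blue triangle moved from (5.4, 11.9) to (4.7, 8.7), a distance of √(0.7² + 3.2²) ≈ 3.3.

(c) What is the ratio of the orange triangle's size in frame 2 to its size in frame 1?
1.6×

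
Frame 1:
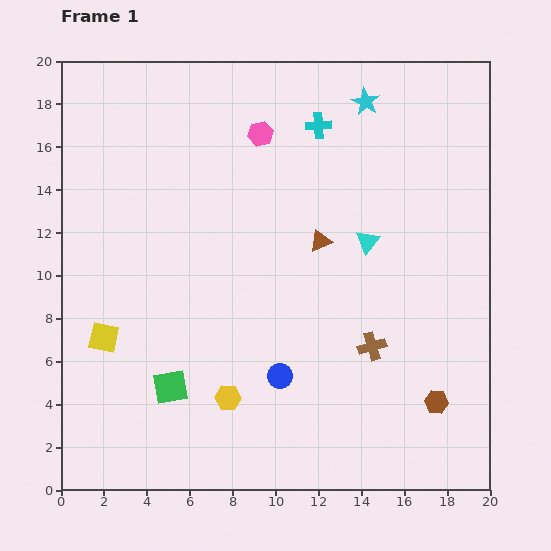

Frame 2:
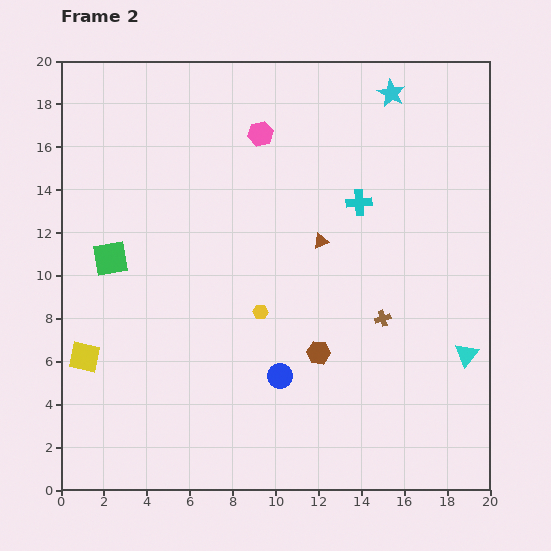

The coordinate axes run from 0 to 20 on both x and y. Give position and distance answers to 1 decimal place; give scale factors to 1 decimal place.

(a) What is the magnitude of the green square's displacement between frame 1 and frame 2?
6.6

The green square moved from (5.1, 4.8) to (2.3, 10.8), a distance of √(2.8² + 6.0²) ≈ 6.6.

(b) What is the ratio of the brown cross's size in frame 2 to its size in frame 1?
0.6×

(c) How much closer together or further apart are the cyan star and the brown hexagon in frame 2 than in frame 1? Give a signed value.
-1.8

Distance in frame 1: 14.4. Distance in frame 2: 12.6.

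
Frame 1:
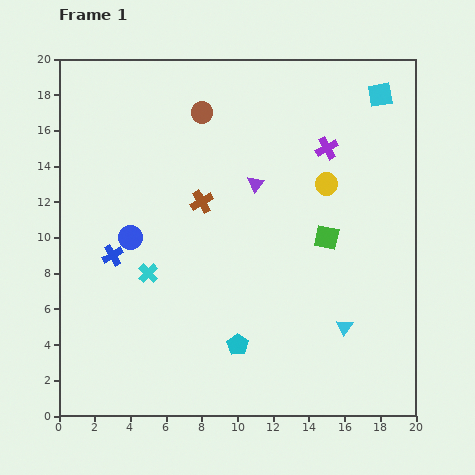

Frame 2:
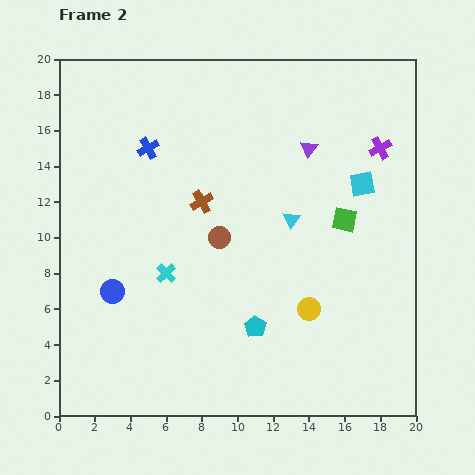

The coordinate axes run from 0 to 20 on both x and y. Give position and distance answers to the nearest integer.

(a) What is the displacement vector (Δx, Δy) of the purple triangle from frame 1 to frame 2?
(3, 2)

The purple triangle was at (11, 13) in frame 1 and (14, 15) in frame 2.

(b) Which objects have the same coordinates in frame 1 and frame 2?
the brown cross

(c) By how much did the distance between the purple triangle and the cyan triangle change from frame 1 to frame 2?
-5

Distance in frame 1: 9. Distance in frame 2: 4.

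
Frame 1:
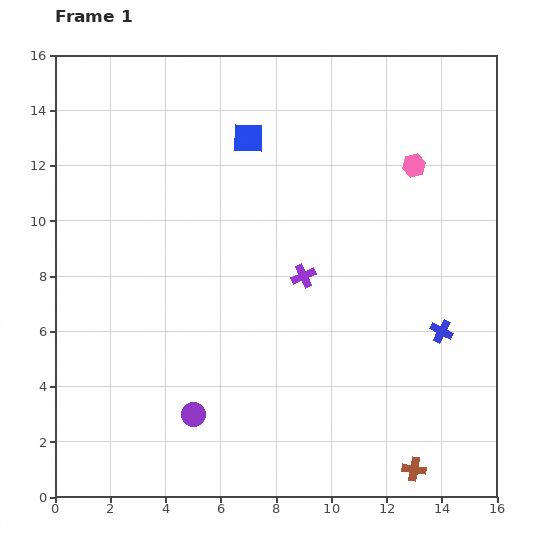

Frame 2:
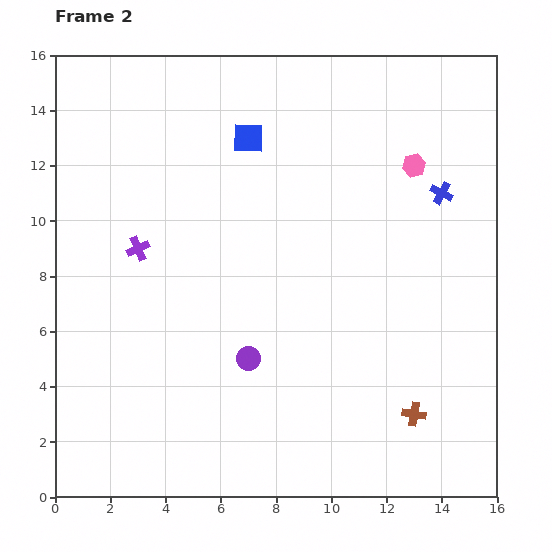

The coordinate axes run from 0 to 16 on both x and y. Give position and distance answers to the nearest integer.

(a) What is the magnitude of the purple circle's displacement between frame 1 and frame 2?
3

The purple circle moved from (5, 3) to (7, 5), a distance of √(2² + 2²) ≈ 3.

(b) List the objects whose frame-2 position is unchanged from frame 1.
the blue square, the pink hexagon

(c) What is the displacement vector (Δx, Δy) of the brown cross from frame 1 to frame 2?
(0, 2)

The brown cross was at (13, 1) in frame 1 and (13, 3) in frame 2.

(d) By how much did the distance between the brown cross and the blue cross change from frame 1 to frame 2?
+3

Distance in frame 1: 5. Distance in frame 2: 8.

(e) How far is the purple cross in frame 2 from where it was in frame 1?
6

The purple cross moved from (9, 8) to (3, 9), a distance of √(6² + 1²) ≈ 6.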